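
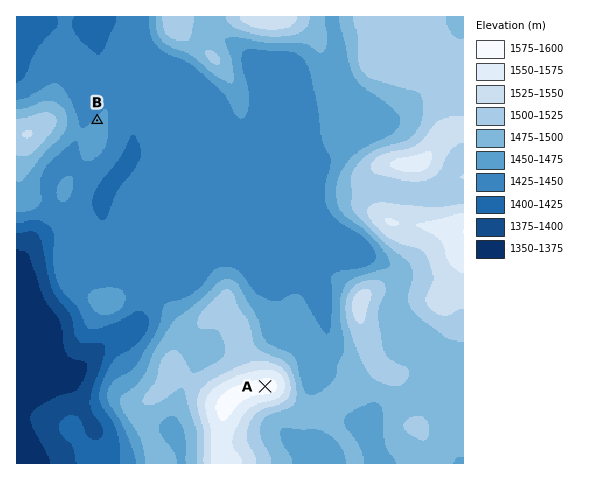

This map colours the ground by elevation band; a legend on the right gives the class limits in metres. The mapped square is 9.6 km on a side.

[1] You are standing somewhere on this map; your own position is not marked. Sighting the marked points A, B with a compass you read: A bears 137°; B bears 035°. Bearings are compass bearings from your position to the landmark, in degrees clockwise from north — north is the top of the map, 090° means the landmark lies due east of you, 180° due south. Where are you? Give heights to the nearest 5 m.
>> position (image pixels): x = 63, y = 169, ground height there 1445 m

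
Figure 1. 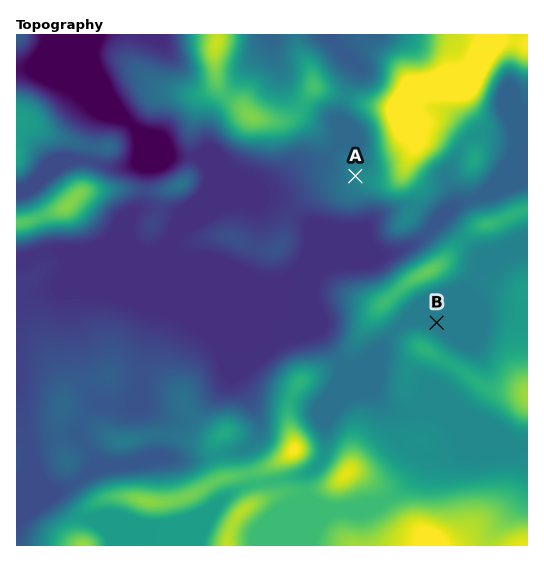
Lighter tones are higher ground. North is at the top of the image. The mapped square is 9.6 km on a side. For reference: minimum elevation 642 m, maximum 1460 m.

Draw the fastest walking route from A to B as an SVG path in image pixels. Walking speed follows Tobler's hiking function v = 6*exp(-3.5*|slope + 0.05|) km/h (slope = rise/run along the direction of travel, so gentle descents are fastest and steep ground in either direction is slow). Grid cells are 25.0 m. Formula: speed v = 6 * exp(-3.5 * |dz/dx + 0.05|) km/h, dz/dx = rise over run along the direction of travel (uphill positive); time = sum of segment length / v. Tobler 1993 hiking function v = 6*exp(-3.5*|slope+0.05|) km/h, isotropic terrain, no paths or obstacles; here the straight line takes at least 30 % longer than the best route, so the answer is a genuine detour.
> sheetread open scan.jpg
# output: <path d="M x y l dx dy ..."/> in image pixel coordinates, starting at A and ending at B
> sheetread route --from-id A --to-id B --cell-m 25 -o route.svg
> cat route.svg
<path d="M355 176l6 11 4 4 26 13 3 3 1 2 0 4-4 8 0 7 3 4 5 3 23 0 5 2 27 0 5 3 3 3 1 2 0 28-4 8-4 4-18 38"/>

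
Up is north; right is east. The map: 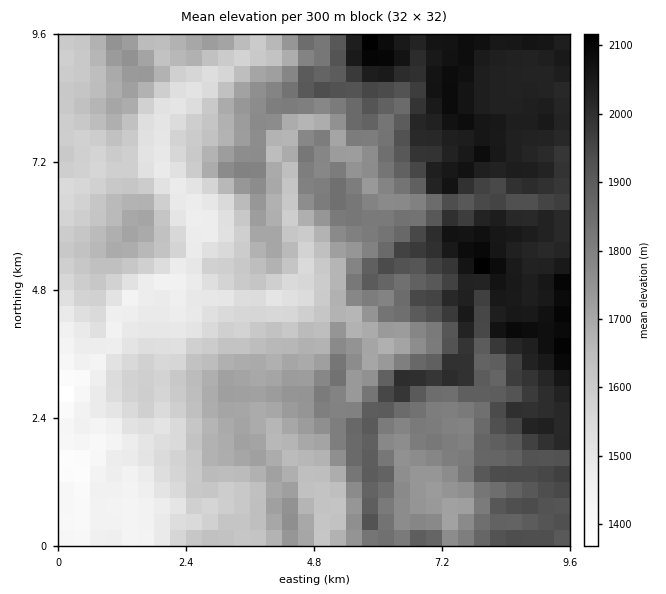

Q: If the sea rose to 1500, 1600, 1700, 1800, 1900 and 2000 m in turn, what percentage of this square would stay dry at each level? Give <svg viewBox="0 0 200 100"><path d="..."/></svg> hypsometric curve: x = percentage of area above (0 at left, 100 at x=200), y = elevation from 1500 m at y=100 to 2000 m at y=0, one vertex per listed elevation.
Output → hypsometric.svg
<svg viewBox="0 0 200 100"><path d="M180 100l-30-20-39-20-31-20-25-20-20-20"/></svg>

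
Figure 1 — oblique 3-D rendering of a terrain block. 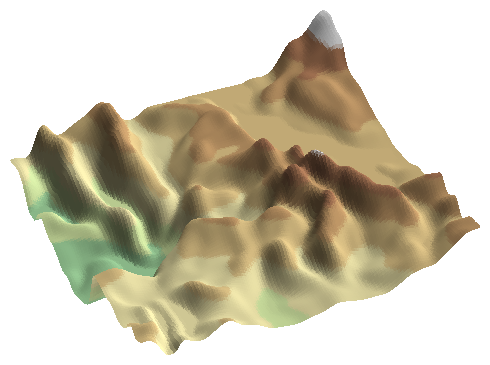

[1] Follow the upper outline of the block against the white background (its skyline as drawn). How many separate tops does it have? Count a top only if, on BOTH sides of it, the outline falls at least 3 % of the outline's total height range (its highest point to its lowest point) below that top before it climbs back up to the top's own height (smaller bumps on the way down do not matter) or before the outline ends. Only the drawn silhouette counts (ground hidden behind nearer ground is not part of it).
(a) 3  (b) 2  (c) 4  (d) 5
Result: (a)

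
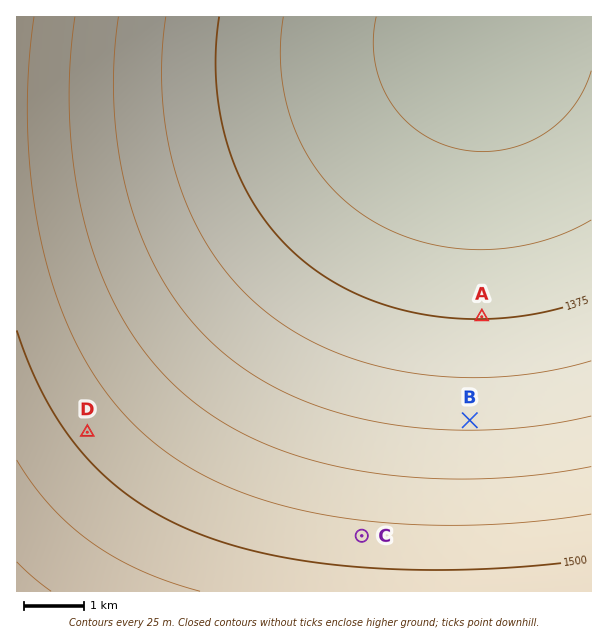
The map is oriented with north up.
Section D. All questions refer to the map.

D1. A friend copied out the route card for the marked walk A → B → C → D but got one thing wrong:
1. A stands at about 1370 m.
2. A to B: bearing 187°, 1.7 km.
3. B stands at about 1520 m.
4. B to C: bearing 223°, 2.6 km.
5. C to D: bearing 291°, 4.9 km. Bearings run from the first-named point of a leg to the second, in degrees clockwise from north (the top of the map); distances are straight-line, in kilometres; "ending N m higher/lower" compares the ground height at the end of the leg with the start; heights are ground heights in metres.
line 3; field height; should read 1420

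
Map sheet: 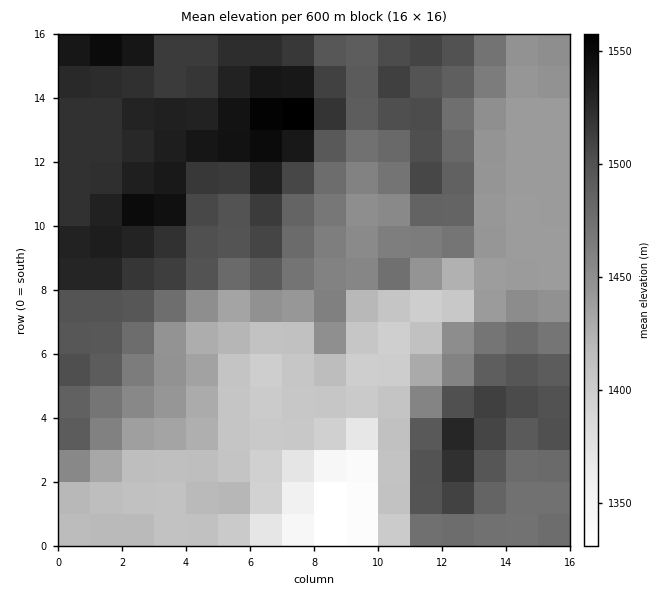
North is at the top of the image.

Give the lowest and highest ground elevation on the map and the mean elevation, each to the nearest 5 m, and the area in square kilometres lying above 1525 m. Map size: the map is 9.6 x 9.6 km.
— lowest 1330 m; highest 1565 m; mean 1465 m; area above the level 11.3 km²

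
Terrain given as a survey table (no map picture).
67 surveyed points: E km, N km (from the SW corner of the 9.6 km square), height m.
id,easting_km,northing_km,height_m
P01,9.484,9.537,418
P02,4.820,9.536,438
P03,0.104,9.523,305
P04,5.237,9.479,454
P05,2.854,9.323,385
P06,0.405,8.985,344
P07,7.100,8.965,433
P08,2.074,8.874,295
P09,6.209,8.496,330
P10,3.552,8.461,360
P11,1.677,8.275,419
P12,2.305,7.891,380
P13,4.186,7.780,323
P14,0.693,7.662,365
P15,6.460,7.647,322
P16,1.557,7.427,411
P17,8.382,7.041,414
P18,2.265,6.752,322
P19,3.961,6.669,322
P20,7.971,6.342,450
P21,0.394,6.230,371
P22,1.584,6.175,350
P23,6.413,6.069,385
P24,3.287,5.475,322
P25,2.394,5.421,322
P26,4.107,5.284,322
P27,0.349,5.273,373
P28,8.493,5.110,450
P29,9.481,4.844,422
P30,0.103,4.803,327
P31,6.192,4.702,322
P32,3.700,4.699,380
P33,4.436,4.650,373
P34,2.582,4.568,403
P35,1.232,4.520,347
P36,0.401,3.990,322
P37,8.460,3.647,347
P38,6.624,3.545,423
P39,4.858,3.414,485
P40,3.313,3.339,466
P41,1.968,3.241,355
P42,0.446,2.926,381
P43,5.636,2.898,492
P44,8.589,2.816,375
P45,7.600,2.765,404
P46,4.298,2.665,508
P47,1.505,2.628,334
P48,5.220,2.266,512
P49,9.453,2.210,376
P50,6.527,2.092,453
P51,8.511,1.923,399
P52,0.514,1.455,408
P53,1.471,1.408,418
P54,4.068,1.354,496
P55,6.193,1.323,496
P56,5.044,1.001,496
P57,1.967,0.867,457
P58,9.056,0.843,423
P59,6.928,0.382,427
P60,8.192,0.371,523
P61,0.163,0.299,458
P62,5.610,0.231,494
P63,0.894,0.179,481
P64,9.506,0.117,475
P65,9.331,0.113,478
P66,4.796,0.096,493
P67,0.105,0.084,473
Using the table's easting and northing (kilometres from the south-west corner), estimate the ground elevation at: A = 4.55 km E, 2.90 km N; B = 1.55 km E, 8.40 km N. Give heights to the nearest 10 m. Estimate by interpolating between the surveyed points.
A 490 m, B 420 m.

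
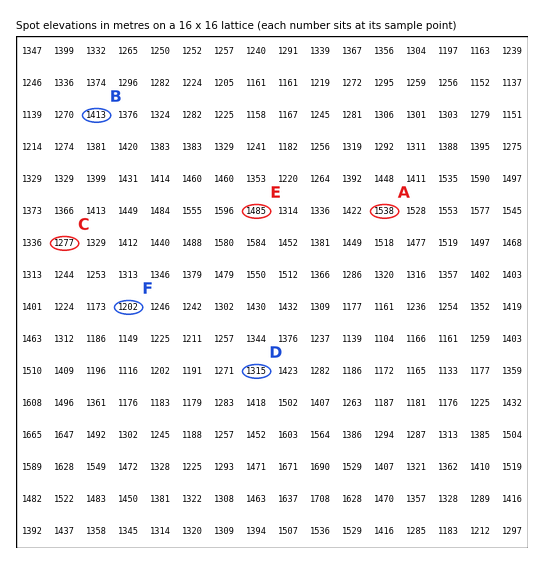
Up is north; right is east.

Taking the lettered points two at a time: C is lower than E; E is higher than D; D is lower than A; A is higher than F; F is lower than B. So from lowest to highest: F C D B E A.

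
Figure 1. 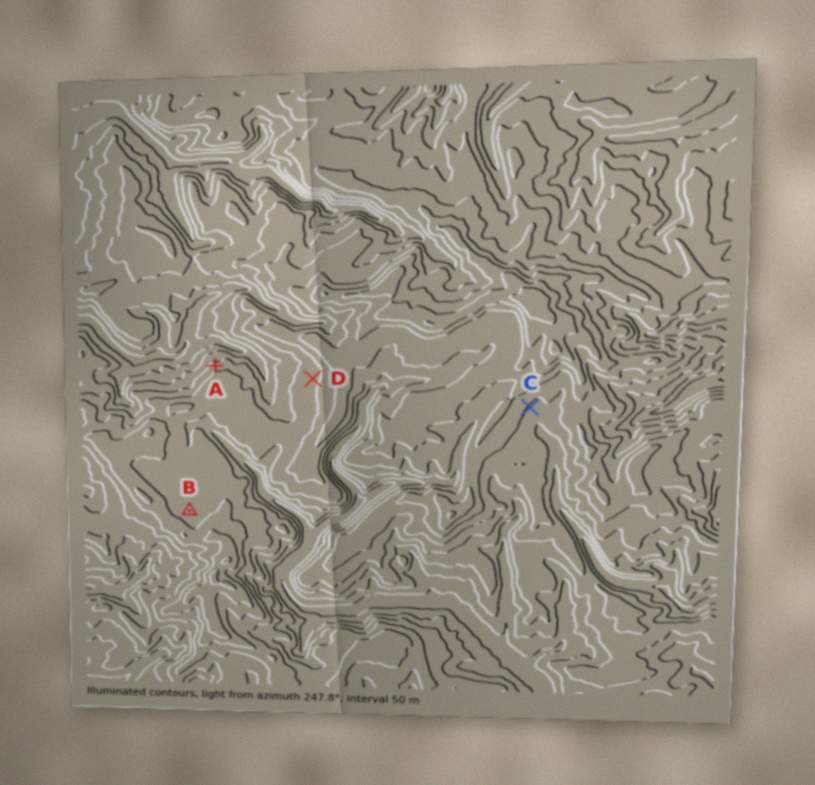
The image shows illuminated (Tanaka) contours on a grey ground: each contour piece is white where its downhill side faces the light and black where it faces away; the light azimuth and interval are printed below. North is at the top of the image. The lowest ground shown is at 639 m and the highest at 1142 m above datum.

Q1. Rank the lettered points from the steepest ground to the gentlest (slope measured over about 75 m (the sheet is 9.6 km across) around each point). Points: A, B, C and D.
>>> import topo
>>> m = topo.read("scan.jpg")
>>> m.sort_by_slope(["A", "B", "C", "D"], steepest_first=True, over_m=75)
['A', 'C', 'D', 'B']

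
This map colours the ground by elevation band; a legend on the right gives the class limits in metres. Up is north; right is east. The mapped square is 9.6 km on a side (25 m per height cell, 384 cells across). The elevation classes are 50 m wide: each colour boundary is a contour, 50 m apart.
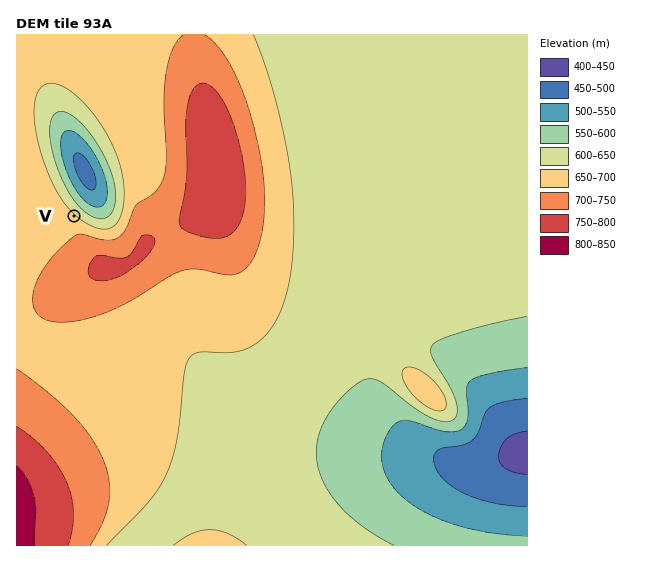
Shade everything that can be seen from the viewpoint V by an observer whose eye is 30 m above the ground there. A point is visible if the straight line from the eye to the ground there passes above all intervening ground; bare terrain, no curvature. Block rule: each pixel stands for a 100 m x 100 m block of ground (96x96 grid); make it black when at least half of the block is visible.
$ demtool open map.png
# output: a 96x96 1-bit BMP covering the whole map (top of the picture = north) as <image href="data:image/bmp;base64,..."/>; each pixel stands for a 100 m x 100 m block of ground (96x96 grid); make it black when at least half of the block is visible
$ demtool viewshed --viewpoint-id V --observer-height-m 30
<image width="96" height="96" href="data:image/bmp;base64,Qk2+BAAAAAAAAD4AAAAoAAAAYAAAAGAAAAABAAEAAAAAAIAEAAATCwAAEwsAAAIAAAAAAAAA////AAAAAAAAAAAAAAAAAAAAAAAAAAAAAAAAAAAAAAAAAAAAAAAAAAAAAAAAAAAAAAAAAAAAAAAAAAAAAAAAAAAAAAAAAAAAAAAAAAAAAAAAAAAAAAAAAAAAAAAAAAAAAAAAAAAAAAAAAAAAAAAAAAAAAAAAAAAAAAAAAAAAAAAAAAAAAAAAAAAAAAAAAAAAAAAAAAAAAAAAAAAAAAAAAAAAAAAAAAAAAAAAAAAAAAAAAAAAAAAAAAAAAAAAAAAAAAAAAAAAAAAAAAAAAAAAAAAAAAAAAAAAAAAAAAAAAAAAAAAAAAAAAAAAAAAAAAAAAAAAAAAAAAAAAAAAAAAAAAAAAAAAAAAAAAAAAAAAAAAAAAAAAAAAAAAAAAAAAAAAAAAAAAAAAAAAAAAAAAAAAAAAAAAAAAAAAAAAAAAAAAAAAAAAAAAAAAAAAAAAAAAAAAAAAAAAAAAAAAAAAAAAAAAAAAAAAAAAAAAAAAAAAAAAAAAAAAAAAAAAAAAAAAAAAAAAAAAAAAAAAAAAAAAAAAAAAAAAAAAAAAAAAAAAAAAAAAAAAAAAAAAAAAAAAAAAAAAAAAAAAAAAAAAAAAAAAAAAAAAAAAAAAAAAAAAAAAAAAAAAAAAAAAAAAAAAAAAAAAAAAAAAAAAAAAAAAAAAAAAAAAAAAAAAAAAAAAAAAAAAAAAAAAAAAAAAAAAAAAAAAAAAAAAAAAAAAAAAAAAAAAAAAAAAAAAAAAAAAAAAAAAAAAAAAAAAAAAAAAAAAAAAAAAAAAAAAAAAAAAAAAAAAAAAAAAAAAAAAAAAAAAAAAAAAAAAAAAAAAAAAACAAAAAAAAAAAAAAADAAAAAAAAAAAAAAADwAAAAAAAAAAAAAAD///wAAAAAAAAAAAD///4AAAAAAAAAAAD///4AAAAAAAAAAAD///8AAAAAAAAAAAD///8AAAAAAAAAAAD///8AAAAAAAAAAAD///8AAAAAAAAAAAD///8D8AAAAAAAAAD/////8AAAAAAAAAD/////8AAAAAAAAAD/////8AAAAAAAAAD/////+AAAAAAAAAD/////+AAAAAAAAAD/////+AAAAAAAAAD/////+AAAAAAAAAD/////+AAAAAAAAAD/////+AAAAAAAAAD/////8AAAAAAAAAD/////8AAAAAAAAAD/////8AAAAAAAAAD/////8AAAAAAAAAD/////8AAAAAAAAAD/////8AAAAAAAAAD/////4AAAAAAAAAD/////4AAAAAAAAAD/////4AAAAAAAAAD/////4AAAAAAAAAD/////wAAAAAAAAAD/////wAAAAAAAAAD/////wAAAAAAAAAD/////gAAAAAAAAAD/////gAAAAAAAAAD/////gAAAAAAAAAD/////AAAAAAAAAAD/////AAAAAAAAAAD/////AAAAAAAAAAD////+AAAAAAAAAAD////+AAAAAAAAAAD////8AAAAAAAAAAD////8AAAAAAAAAAD////4AAAAAAAAAAD////4AAAAAAAAAAA="/>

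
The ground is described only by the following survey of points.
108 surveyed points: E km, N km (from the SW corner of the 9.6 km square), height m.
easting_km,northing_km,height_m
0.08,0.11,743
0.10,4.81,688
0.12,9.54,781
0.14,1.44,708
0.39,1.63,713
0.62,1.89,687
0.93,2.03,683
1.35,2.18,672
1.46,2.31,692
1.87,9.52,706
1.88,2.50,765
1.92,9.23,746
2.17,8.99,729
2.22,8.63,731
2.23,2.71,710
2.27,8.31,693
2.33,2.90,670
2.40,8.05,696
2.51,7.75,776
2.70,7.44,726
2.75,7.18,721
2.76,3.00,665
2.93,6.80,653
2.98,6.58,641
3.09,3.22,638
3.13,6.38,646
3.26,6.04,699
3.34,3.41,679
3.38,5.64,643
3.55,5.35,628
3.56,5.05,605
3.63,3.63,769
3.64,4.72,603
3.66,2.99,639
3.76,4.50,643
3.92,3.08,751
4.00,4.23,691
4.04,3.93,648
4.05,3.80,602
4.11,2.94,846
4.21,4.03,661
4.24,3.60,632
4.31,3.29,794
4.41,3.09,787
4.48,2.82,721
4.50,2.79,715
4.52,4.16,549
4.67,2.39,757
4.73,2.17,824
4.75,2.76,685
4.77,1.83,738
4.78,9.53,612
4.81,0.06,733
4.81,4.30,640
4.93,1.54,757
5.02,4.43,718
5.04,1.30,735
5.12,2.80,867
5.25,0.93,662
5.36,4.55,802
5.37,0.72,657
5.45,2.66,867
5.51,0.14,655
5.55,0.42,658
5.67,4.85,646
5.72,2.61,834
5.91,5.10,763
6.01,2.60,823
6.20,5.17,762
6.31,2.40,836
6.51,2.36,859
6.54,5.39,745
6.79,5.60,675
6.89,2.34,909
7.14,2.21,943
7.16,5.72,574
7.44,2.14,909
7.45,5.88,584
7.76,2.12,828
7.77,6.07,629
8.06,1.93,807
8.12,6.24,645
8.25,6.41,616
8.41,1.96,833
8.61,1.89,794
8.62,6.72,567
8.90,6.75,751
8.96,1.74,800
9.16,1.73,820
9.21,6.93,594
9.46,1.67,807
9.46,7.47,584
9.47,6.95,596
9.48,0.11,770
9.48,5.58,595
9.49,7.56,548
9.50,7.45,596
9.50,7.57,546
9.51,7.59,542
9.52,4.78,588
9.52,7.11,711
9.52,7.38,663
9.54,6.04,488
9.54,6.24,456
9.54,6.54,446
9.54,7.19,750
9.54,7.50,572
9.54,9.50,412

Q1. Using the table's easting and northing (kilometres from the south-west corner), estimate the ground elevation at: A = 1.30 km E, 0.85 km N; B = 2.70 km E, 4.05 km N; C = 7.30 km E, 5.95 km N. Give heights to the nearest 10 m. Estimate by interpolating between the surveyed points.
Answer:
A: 710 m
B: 680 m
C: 600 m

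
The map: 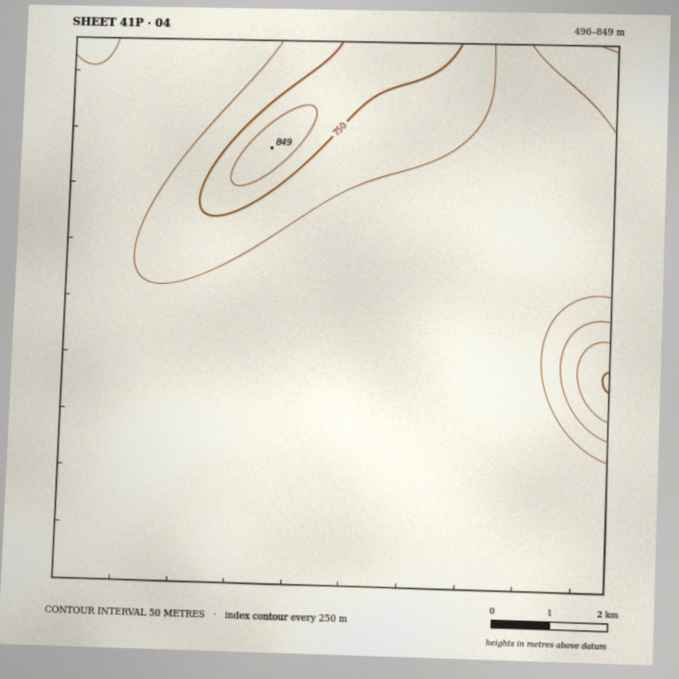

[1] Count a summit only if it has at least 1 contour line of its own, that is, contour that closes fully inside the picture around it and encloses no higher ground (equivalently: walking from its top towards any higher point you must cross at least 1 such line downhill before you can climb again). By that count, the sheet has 1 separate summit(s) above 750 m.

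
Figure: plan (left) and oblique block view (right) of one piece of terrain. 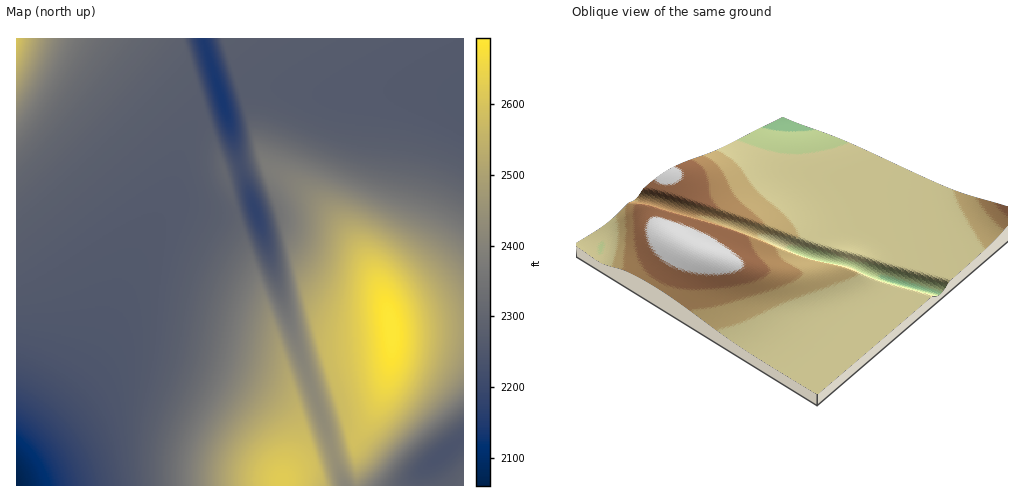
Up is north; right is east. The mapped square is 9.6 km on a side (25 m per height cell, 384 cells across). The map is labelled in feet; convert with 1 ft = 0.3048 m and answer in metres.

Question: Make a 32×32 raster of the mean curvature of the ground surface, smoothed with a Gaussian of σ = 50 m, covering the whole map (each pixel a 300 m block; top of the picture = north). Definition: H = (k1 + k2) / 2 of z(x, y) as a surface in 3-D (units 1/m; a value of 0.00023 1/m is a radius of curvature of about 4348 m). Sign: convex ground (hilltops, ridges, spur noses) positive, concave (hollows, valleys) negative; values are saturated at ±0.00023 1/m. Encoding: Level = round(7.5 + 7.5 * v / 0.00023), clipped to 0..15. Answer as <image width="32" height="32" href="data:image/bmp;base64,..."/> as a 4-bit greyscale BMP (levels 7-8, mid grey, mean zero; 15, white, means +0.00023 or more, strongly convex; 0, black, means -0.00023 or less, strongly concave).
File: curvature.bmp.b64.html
<image width="32" height="32" href="data:image/bmp;base64,Qk12AgAAAAAAAHYAAAAoAAAAIAAAACAAAAABAAQAAAAAAAACAAATCwAAEwsAABAAAAAAAAAAAAAAABEREQAiIiIAMzMzAERERABVVVUAZmZmAHd3dwCIiIgAmZmZAKqqqgC7u7sAzMzMAN3d3QDu7u4A////AHd3eId3d4iJmZmdUOZDV4h3d4iHd3eIiJmZjwL6dDRnd3iIh3d3eIiJiJwI+5dERXeIiId3d3eIiIjVDaqpdUR4iIiHd3d3eIiI8A+JqYhliIiIh3d3d3d4iNBNeamYh4iIiId3d3d3d4xwuHmqiImIiIiHd3d3d3ePAPd4qoiJiIiIh3d3d3d3jgPneKqYiIiIiHd3d3d3d7gLp3iqmHiIiIh3d3d3d3jxD4d4mph4iIiId3d3d3d48D+HeKqIiIiIh3d3d3d3e5Crh3mqh4iIiHd3d3d3d38g+HeJqYeIh3d3d3d3d3ePAfh3iqmHiHd3d3d3d3d3qgi3eJqod4h3d3d3d3d3d+MOd3iamHeId3d3d3d3d3fwD3eJqYd3iHd3d3d3d3d5sGt3iZh3d3d3d3d3d3d3fTDHeJmXd3d3d3d3d3d3d38A+ImYd3d3d3d3d3d3d3eMBtmZh3d3d3d3d3d3d3d31h6pmHdnd3d3d3d3d3d3d/EvmHd3d3d3d3d3d3d3d3jQbnd3d3d3d3dnd3d3d3d8YMl3d3d3d3d3Znd3d3d3fwD3d3d3d3d3d3Z3d3d3d44D53d3d3d3d3d2Z3d3d3e4C5d3d3d3d3d3d2d3d3d38Q+Hd3d3d3d3d4d3d3d3eOAvd3d3d3d3d3eHd3d3d3qQmnd3d3d3d3d3"/>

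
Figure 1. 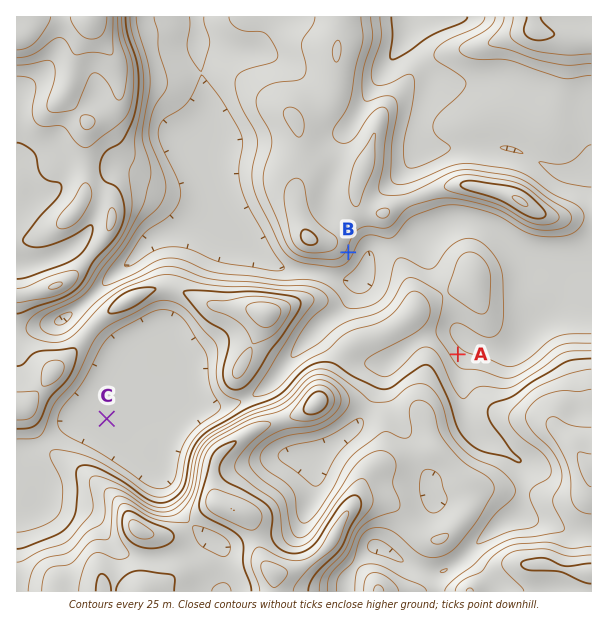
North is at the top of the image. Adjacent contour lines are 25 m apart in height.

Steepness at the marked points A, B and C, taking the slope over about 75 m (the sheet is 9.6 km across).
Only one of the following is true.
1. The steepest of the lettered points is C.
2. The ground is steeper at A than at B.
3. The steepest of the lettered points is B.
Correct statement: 3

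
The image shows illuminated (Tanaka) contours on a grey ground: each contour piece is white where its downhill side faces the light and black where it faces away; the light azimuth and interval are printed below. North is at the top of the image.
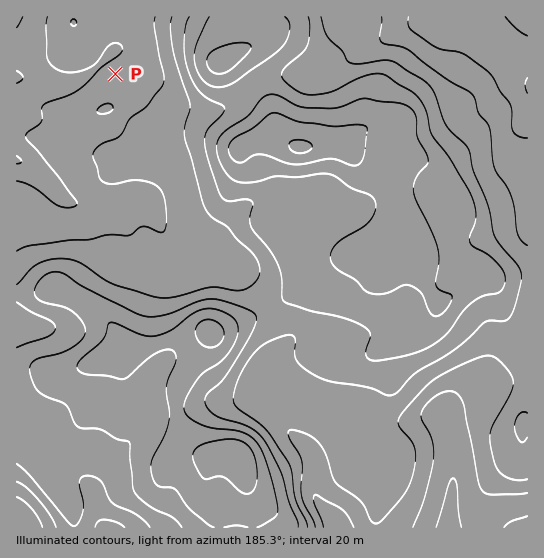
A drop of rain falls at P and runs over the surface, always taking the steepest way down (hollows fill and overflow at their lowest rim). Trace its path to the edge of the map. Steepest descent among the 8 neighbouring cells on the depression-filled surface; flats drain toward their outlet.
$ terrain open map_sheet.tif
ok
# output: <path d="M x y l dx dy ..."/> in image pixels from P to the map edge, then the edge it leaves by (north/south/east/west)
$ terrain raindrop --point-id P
<path d="M115 74l-10-11 0-1-3 0-11 11-13 8-3 0-5 2-25 0-7-2-5 0-2-2-14-1"/>
exit: west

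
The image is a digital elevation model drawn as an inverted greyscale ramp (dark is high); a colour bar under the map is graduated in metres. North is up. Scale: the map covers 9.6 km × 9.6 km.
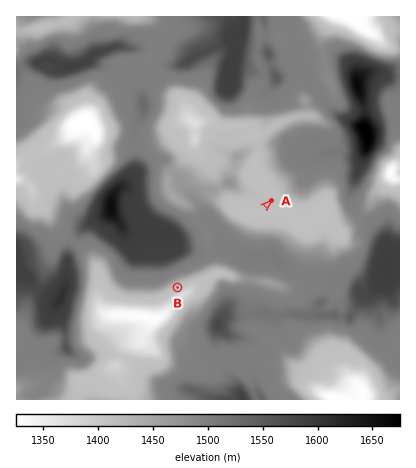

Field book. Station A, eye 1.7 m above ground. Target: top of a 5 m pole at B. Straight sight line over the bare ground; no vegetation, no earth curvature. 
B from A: not visible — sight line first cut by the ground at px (248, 223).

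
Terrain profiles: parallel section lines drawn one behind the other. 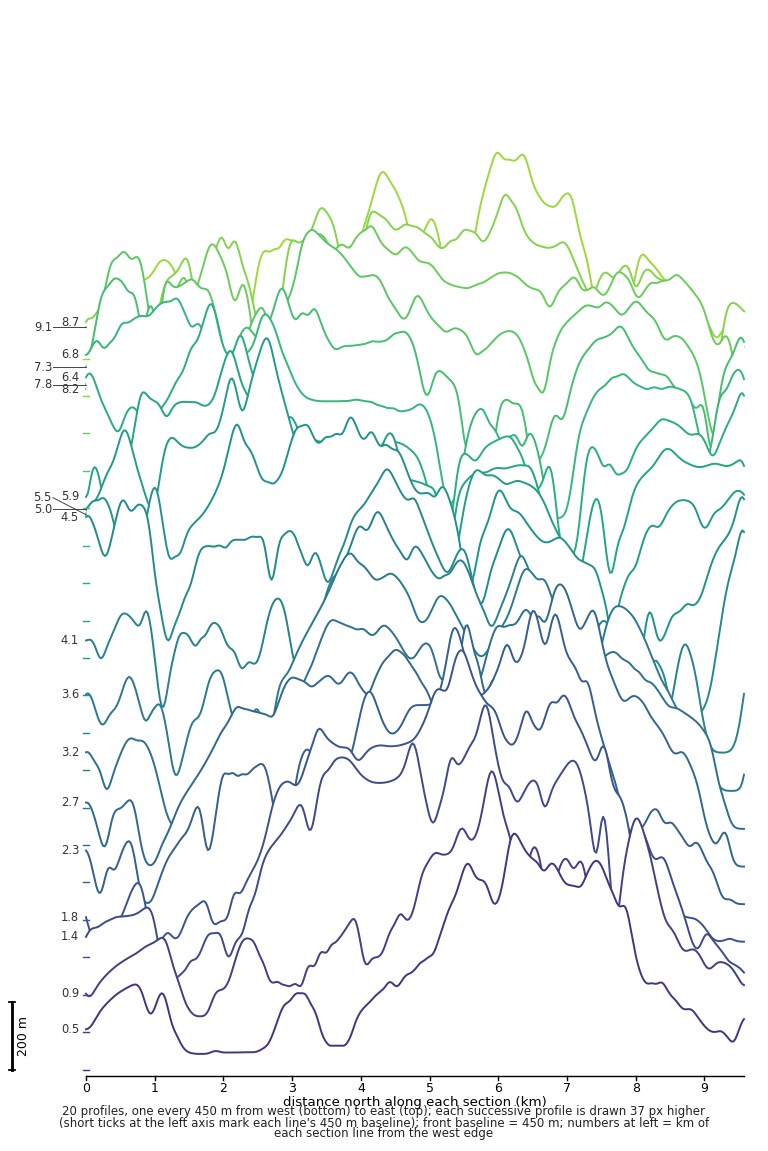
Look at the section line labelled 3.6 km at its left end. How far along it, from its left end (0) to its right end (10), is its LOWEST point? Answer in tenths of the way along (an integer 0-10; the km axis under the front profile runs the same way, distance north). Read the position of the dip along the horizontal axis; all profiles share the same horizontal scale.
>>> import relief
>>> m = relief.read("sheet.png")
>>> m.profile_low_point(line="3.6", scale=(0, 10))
10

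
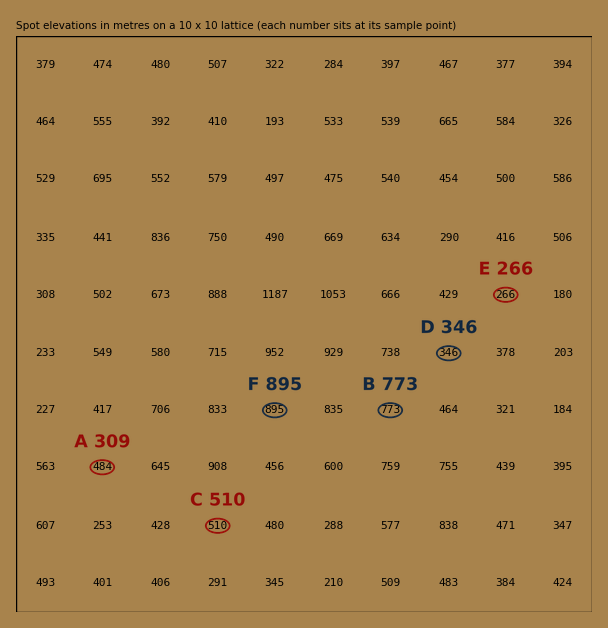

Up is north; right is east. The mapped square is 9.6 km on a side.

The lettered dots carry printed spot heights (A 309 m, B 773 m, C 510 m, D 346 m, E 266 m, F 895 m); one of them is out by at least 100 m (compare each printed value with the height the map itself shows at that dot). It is A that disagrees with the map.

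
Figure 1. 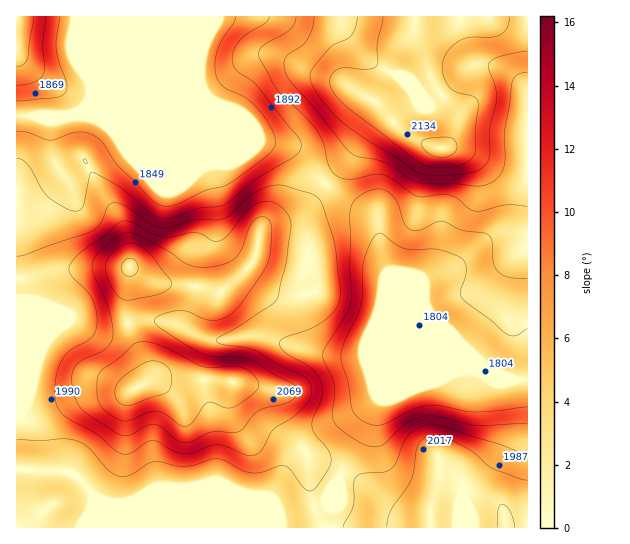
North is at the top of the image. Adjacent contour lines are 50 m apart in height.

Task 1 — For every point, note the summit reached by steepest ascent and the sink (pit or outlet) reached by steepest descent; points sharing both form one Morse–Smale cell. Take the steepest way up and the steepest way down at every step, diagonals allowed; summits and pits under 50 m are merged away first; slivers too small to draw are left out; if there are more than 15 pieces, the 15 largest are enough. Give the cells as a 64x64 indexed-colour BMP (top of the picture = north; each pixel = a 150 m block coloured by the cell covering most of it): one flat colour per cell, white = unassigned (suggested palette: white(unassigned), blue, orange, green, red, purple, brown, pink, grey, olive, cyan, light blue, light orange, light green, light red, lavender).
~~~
<image width="64" height="64" href="data:image/bmp;base64,Qk12CAAAAAAAAHYAAAAoAAAAQAAAAEAAAAABAAQAAAAAAAAIAAATCwAAEwsAABAAAAAAAAAA////ALR3HwAOf/8ALKAsACgn1gC9Z5QAS1aMAMJ34wB/f38AIr28AM++FwDox64AeLv/AIrfmACWmP8A1bDFABEREREVVVVVVVVVVVVVVVVVVVVVVVVVVVVVVVVVVVVVERERERVVVVVVVVVVVVVVVVVVVVVVVVVVVVVVVVVVVVURERERFVVVVVVVVVVVVVVREREVVVVVVVVVVVVVVVVVVRERERERUREVVVVVVVVVEREREREVVVVVVVVVVVVVVVVVERERERERERERERERERERERERERVVVVVVVVVVVVVVVVUREREREREREREREREREREREREREVVVVVVVVVVVVVVVVRERERERERERERERERERERERERERVVVVVVVVVVVVVVVVEREREREREREREREREREREREREREVVVVVVVVVVVVVVVURERERERERERERERERERERERERERFVVVVVVVVVVVVVVREREREREREREREREREREREREREREVVVVVVVVVVVVVVVERERERERERERERERERERERERERERFVVVVVVVVVVVVVUREREREREREREREREREREREREREREVVVVVVVVVVVVVVRERERERERERERERERERERERERERERFVVVVVVVVVVVVVEREREREREREREREREREREREREREREVVVVVVVVVVVVVURERERERERERERERERERERERERERERFVVVVVVVVVVVVREREREREREREREREREREREREREREREVVVVVVVVVVVVVYREREREREREREREREREREREREREREREVVVVVVVVVVVVhEREREREREREREREREREREREREREREREVVVVVVVVVVWYREREREREREREREREREREREREREREREREVVVVVVVURZhEREREREREREREREREREREREREREREREREREVURERFmEREREREREREREREREREREREREREREREREREREREREWZhERERERERERERERERERERERERERERERERERERERERZmERERERERERERERERERERERZmYRERERERERERERERFmZhERERERERERERERERERZmZmEREREREREREREREREWZmYRERERERERERZmZmZmZmZmYRERERERERERERERERZmZmERZmYREREWZmZmZmZmZmYRERERERERERERERERFmZmZmZmZmZmZmZmZmZmZmZmZhEREREREREREREREREWZmZmZmZmZmZmZmZmZmZmZmZhERERERERERERERERERZmZmZmZmZmZmZmZmZmZmZmZmERERERERERERERERERFmZmZmZmZmZmZmZmZmZmZmZmYRERERERERMREREREREWZmZmZmZmZmZmIiIiImZmZmZhERERERERMxERERERERImZmZmZmZmYiIiIiIiJmZmZmERERERERMzMREREREREiIiIiIiIiIiIiIiIiIiZmZmYRERERETMzMzMRERERESIiIiIiIiIiIiIiIiIiImZmZhERERERMzMzMzMRERERIiIiIiIiIiIiIiIiIiIiZmZmYRERERYzMzMzMzEREREiIiIiIiIiIiIiIiIiIiJmZmZmZmZmZjMzMzMzMxERESIiIiIiIiIiIiIiIiIiImZmZmZmZmZjMzMzMzMzMxERIiIiIiIiIiIiIiIiIiIiJmZmZmZmZmMzMzMzMzMzMzMiIiIiIiIiIiIiIiIiIiIiImZmZmZmYzMzMzMzMzMzMyIiIiIiIiIiIiIiIiIiIiIiImZmZmYzMzMzMzMzMzMzIiIiIiIiIiIiIiIiIiIiIiIiJmZmMzMzMzMzMzMzMzMiIiIiIiIiIiIiIiIiIiIiIiImZmMzMzMzMzMzMzMzMyIiIiIiIiIiIiIiIiIiIiIiIiJjMzMzMzMzMzMzMzMzIiIiIiIiIiIiIiIiIiIiIiIiIkMzMzMzMzMzMzMzMzMiIiKIIiIiIiIiIiIiIiIiIiIkRDMzMzMzMzMzMzMzMyIiKIiIIiIiIiIiIiIiIiIiIkREQzMzMzMzMzMzMzMzIiIoiIiIIiIiIiIiIiIiIiIiREREMzMzMzMzMzMzMzMiIiiIiIiCIiIiIiIiIiIiIkREREQzMzMzMzMzMzMzMyIiiIiIiIIiIiIiIiIiIkREREREREMzMzMzMzMzMzMzIiKIiIiIIiIiIiIiIiJERERERERERDMzMzMzMzMzMzMiIoiIiIIiIiIiIiIkREREREREREREMzMzMzMzMzMzMyJ3d4iEQiIiIiIiRERERERERERERERDMzMzMzMzMzMzd3d3d0REREREREREREREREREREREREMzMzMzMzMzMzN3d3d3dEREREREREREREREREREREREQzMzMzMzMzMzM3d3d3d0RERERERERERERERERERERERDMzMzMzMzMzMzd3d3d3REREREREREREREREREREREREQzMzMzMzMzMzN3d3d3dERERERERERERERERERERERERDMzMzMzMzMzM3d3d3d0REREREREREREREREREREREREQzMzMzMzMzMzd3d3d3RERERERERERERERERERERERERDMzMzMzMzMzN3d3d3dEREREREREREREREREREREREREQzMzMzMzMzM3d3d3d0RERERERERERERERERERERERERDMzMzMzMzMzd3d3d3REREREREREREREREREREREREREQzMzMzMzMzN3d3d3dEREREREREREREREREREREREREREMzMzMzMzM3d3d3d0REREREREREREREREREREREREREQzMzMzMzMz"/>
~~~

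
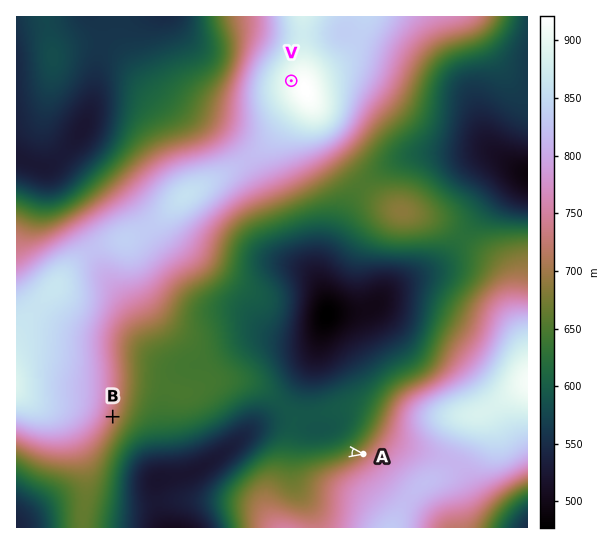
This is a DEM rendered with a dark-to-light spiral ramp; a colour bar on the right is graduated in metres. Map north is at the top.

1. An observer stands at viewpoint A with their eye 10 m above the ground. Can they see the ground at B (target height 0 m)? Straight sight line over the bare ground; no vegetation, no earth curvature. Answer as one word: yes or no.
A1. yes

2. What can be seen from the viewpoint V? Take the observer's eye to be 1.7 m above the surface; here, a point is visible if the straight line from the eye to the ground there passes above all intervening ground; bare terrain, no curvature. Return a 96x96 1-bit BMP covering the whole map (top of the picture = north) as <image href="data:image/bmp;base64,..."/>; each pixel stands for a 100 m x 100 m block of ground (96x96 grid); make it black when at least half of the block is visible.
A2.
<image width="96" height="96" href="data:image/bmp;base64,Qk2+BAAAAAAAAD4AAAAoAAAAYAAAAGAAAAABAAEAAAAAAIAEAAATCwAAEwsAAAIAAAAAAAAA////AAAAAAAAH+AAAAAAAAAAAAAAH+AAAAAAAAAAAAAAH+AAAAAAAAAAAAAAH+AAAAAAAAAAAAAAD+AAAAAAAAAAAAAAD+AAAAAAAAAAAAAAB+AAAAAAAAAAAAAAB+AAAAAAAAAAAAAAA+AAAAAAAAAAAAAAA+AAAAAAAAAAAAAAA/AAAAAAAAAAAAAAAfAAAAAAAAAAAAAAAfAAAAAAAAAAAAAAAfAAAAAAAAAAAAAAAfAAAAAAAAAAAAAAAfAAAAAAAAAAAAAAAPAAAAAAAAAAAAAAAPgAAAAAAAAAAAAAAfwAAAAAAAAAAAAAA/4AAAAAAAAAAAAAD/8AAAAAAAAAAAAD//8AAAAAAAAAAAAP//8AAAAAAAAAAAAf//8AAAAAAAAAAAB///+AAAAAAAAAAAD///+AAAAAAAAAAAD///+AAAAAAAAAAAD///+AAAAAAAAAAAD///+AAAAAAAAAAAD///+AAAAAAAAAAAD///+AAAAAAAAAAAD///+AAAAAAAAAAAD///+AAAAAAAAAAAD///gAAAAAAAAAAAD///AAAAAAAAAAAAD//+AAAAAAAAAAAAD//8AAAAAAAAAAAAD//4AAAAAAAAAAAAD//4AQAAAAAAAAAAD//wAQAAAAAAAAAAD//wAAAAAAAAAAAAD//wAAAAAAAAAAAADB/gAAAAAAAAAAAADB/gAAAAAAAAAAAADD/gAAAAAAAAAAAADj/AAAAAAAAAAAAADn/AAAAAAAAAAAAAD//AAAAAAAAAAAAAD//AAAAAAAAAAAAAD//AAAAAAAAAAAAAD//AAAQAAAAAAAAAD//AABwAAAAAAAAAD//gQD4AAAAAAAAAD//x4B4AAAAAAAAAD///4AAAAAAAAAAAD///4AAAAAAAAAAAD///4AAAAAAAAAAAD///8AAAAAAAAAAAD///8AAAAAAAAAAAD///8AAAAAAAAAAAD///8AAAAAAAAAAAD///+D+AAAAAAAAAD////P/gAAAAAAAAD//////wAAAAAAAAD//////4AAAAAAAAD//////4AAAAAAAAD//////8AAAAAAAAD/+B///8AAAAAAAAD/+A///8AAAAAAAAD/+Af//4AAAAAAAAD/8Af//gAAAAAAAAD/4Af+AAAAAAAAAAD/4AfgAAAAAAAAAAD/4AAAAAAAAAAAAAD/4AAAAAAAAAAAAAD/8AAAAAAAAAAAAAD/8AAAAAAAAAAAAAD/8AAAAAAAAAAAAAD/+AAAAAAAAAAAAAD/+AAAAAAAAAAAAAD//AAAAAAAAAAAAAD//AAAAAAAAAAAAAD//gAAAAAQAAAAAAD//gAAAAA4AAAAAAD//wAAAAA4AAAAAAD//wAAAAAAAAAAAADf/4AAAAAAAAAAAADf/8AAAAAAAAAAAADf/8AAAAAAAAAAAAD//8AAAAAAAAAAAAD//8AAAAAAAAAAAAD//+AAAAAAAAAAAAD//+AAAAAAAAAAAAD//+AAAAAAAAAAAAD//+AAAAAcAAAAAAD///AAAAA+AAAAAAA="/>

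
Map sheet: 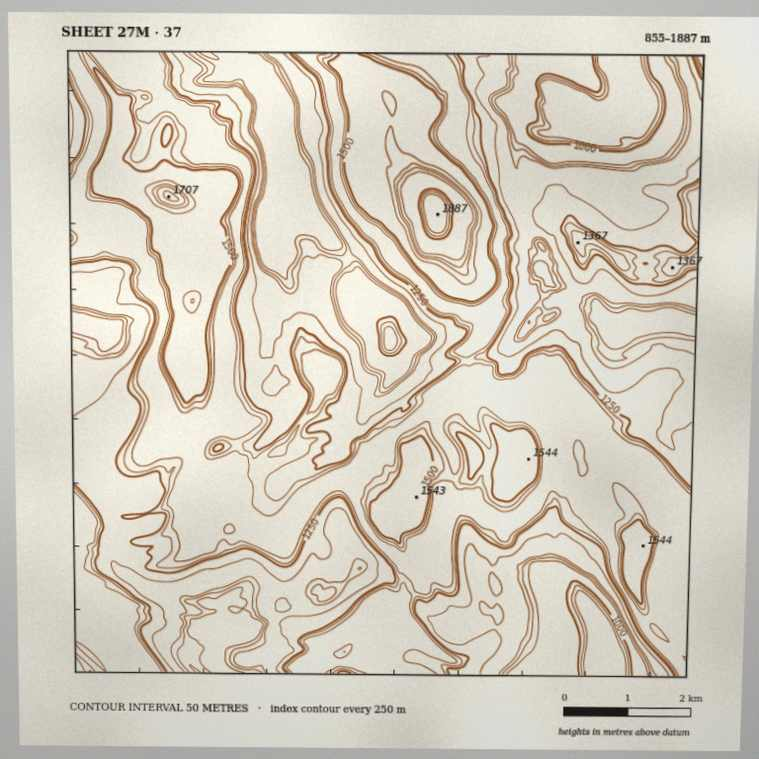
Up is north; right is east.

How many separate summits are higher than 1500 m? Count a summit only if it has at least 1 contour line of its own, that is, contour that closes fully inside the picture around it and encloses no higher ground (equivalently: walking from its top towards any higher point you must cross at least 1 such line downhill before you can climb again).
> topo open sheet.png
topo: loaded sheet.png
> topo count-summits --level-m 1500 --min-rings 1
8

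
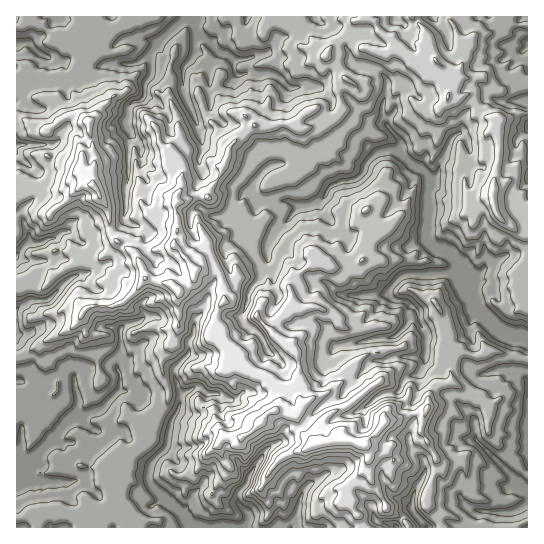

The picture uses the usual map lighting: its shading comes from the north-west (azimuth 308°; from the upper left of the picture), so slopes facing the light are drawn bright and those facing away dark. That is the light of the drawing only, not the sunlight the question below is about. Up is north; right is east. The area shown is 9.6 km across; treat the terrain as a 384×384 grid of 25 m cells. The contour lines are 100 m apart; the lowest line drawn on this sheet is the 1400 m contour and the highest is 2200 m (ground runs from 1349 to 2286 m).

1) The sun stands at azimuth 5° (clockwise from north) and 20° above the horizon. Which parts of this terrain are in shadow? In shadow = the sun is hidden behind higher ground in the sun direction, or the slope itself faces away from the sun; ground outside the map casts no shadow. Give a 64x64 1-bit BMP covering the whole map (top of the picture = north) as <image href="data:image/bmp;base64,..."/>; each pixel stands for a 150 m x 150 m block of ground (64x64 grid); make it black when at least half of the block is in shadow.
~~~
<image width="64" height="64" href="data:image/bmp;base64,Qk0+AgAAAAAAAD4AAAAoAAAAQAAAAEAAAAABAAEAAAAAAAACAAATCwAAEwsAAAIAAAAAAAAA////AAAAAAAGAEP//+e7AAgAD///zzQAAAAf///M4P4AAL///x3AwAAgf///u8IAAAB//f/yZAAfgDP///bwAgAAgf7//fgEAAHP/3/2MBgAAMD/n/wwOCAATz/BxiAwAAABh+AHoeAAGCAD4APQQAAAMCDhAFnAAEATAIzwGMABYBz4BjgBwAM4D/wDHgMAA55//gAPBACH33/+AAAAAP//n5AAAEB///+4AEAYAP9///+B4A/AHD///4HAwAAAT//9A4H+EAfz//4HAf8QD/n//gYyADAfnH/+cD4AcB/Af/9wAADwEPgD/wgAf+Ag/AH3iEH/wAAOIOOMA/8AEAeCAQAPf/j4Ac4YAAAP/fj4HngAAAAD/ph8cAAAAAf//fgAAAAHj/9/8AAAAAOH/n/hgAAAIEc8f/MFgEAAAbgH8D/AAAAAMEPgD8A8AAAgBcAAA/4AAAACgABgAwAAAAEAAHAD4BgAAAAAsAHgOABwAAAOADB8IEAAAA/wHPwA+AHAH/gP3gD8AYAP/B/eAASBgAfnAd+ABr+BOAGDv+MAHgJwBBo/QQAeIgAAMQeAgA9CAAB1AJ8AAgAAAGZwEwAAAAB+RvDgAAAAD/4P4AAAAAAPyz/AAA4fABwCPQAAPAEAfyAwAADgAECjAAAADOAH4cDgAAAXQAHwAMAwQAEAABAAAADAAA=="/>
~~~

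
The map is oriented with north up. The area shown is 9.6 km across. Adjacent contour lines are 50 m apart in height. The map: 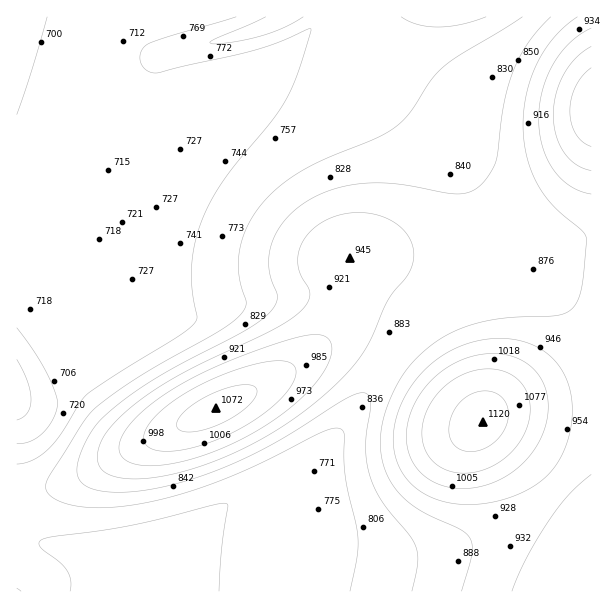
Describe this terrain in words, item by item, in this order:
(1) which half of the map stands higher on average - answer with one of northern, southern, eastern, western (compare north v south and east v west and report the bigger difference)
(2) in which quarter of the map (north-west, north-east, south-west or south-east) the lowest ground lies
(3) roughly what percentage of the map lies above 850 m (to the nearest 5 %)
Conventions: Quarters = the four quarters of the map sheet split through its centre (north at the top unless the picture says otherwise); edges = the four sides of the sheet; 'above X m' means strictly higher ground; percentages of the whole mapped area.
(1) Taken as a whole, the eastern half is higher than the western.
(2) The lowest ground is in the south-west quarter.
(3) Ground above 850 m makes up about 45 % of the sheet.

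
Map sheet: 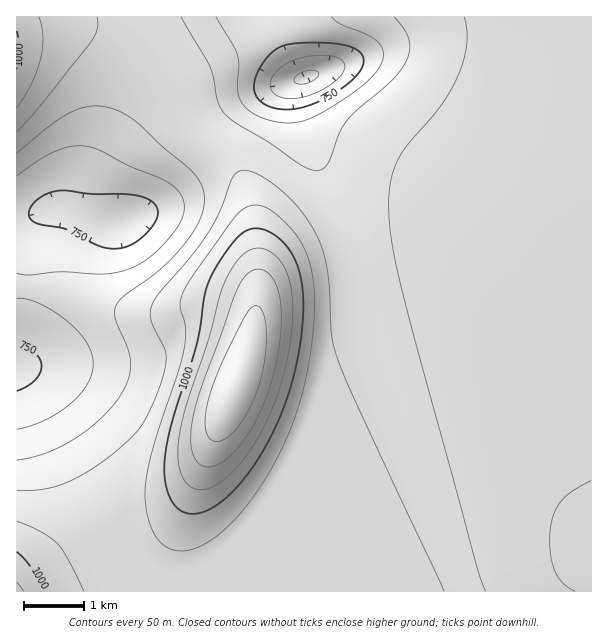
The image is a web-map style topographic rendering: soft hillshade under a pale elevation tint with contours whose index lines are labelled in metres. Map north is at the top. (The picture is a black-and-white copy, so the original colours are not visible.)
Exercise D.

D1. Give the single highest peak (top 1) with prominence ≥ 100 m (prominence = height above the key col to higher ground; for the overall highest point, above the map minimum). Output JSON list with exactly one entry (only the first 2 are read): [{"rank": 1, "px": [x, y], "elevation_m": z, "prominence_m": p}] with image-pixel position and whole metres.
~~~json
[{"rank": 1, "px": [234, 387], "elevation_m": 1197, "prominence_m": 554}]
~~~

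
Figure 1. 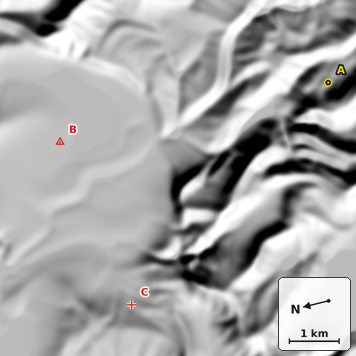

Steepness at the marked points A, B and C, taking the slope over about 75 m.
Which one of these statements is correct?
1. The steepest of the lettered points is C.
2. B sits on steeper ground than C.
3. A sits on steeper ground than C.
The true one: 3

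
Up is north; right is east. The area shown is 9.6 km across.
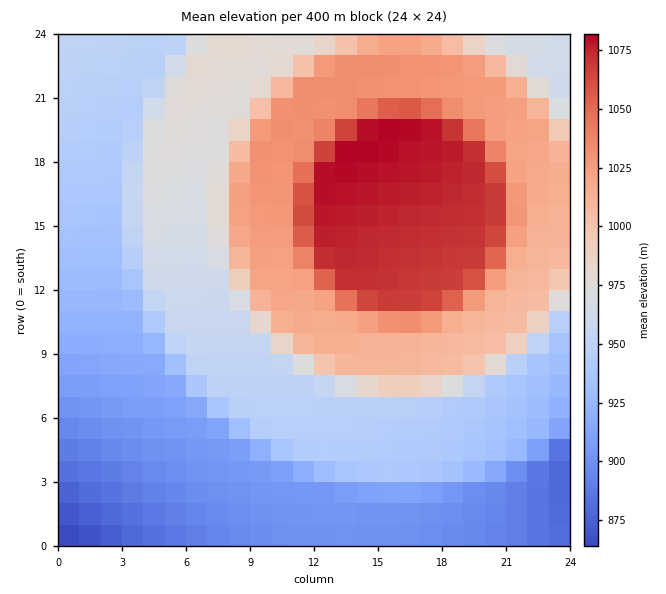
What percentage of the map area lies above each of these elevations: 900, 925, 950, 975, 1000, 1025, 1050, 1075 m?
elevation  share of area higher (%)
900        88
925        76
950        56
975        43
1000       36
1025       23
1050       13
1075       6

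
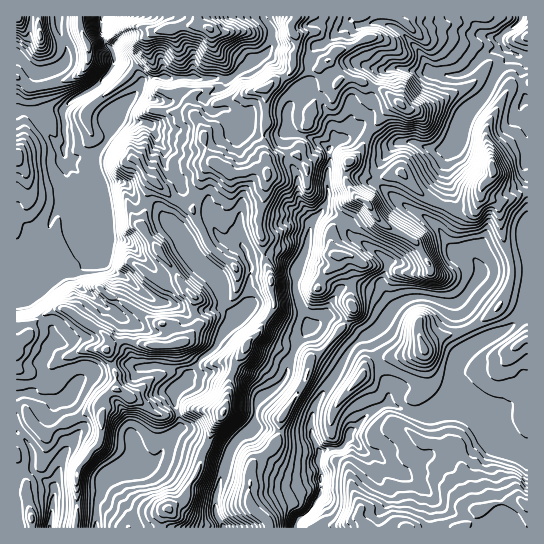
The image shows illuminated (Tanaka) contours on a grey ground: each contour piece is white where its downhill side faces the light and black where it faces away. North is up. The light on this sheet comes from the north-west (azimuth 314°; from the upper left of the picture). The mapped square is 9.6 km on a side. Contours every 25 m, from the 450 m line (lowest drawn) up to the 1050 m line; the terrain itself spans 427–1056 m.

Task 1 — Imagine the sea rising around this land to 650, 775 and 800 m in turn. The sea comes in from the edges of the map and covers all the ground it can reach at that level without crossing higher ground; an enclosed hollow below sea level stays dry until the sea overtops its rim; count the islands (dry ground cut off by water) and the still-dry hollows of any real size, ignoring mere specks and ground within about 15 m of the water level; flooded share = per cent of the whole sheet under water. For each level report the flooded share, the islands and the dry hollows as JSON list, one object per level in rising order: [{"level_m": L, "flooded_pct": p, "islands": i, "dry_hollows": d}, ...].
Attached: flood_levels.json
[{"level_m": 650, "flooded_pct": 32, "islands": 2, "dry_hollows": 0}, {"level_m": 775, "flooded_pct": 61, "islands": 2, "dry_hollows": 0}, {"level_m": 800, "flooded_pct": 68, "islands": 2, "dry_hollows": 0}]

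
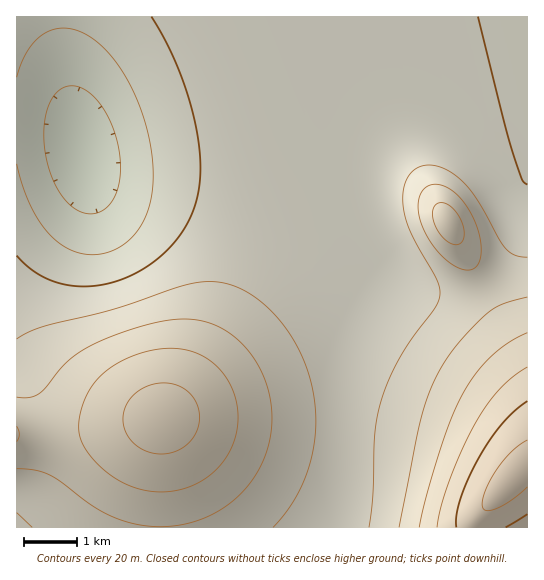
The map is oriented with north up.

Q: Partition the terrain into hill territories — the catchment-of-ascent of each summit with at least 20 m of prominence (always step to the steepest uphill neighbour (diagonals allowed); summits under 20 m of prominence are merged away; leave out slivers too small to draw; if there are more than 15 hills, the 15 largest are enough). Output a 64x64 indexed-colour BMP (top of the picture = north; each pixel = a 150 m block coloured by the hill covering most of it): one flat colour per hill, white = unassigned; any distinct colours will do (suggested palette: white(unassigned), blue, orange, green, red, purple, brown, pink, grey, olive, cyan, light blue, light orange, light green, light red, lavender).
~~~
<image width="64" height="64" href="data:image/bmp;base64,Qk12CAAAAAAAAHYAAAAoAAAAQAAAAEAAAAABAAQAAAAAAAAIAAATCwAAEwsAABAAAAAAAAAA////ALR3HwAOf/8ALKAsACgn1gC9Z5QAS1aMAMJ34wB/f38AIr28AM++FwDox64AeLv/AIrfmACWmP8A1bDFABERERERERERERERERERERERERERIiIiIiIiIiIiIiIiEREREREREREREREREREREREREREiIiIiIiIiIiIiIiIRERERERERERERERERERERERERESIiIiIiIiIiIiIiIhERERERERERERERERERERERERERIiIiIiIiIiIiIiIiEREREREREREREREREREREREREREiIiIiIiIiIiIiIiIRERERERERERERERERERERERERERIiIiIiIiIiIiIiIhEREREREREREREREREREREREREREiIiIiIiIiIiIiIiERERERERERERERERERERERERERESIiIiIiIiIiIiIiIRERERERERERERERERERERERERERIiIiIiIiIiIiIiIhEREREREREREREREREREREREREREiIiIiIiIiIiIiIiERERERERERERERERERERERERERESIiIiIiIiIiIiIiIRERERERERERERERERERERERERERIiIiIiIiIiIiIiIhEREREREREREREREREREREREREREiIiIiIiIiIiIiIiERERERERERERERERERERERERERESIiIiIiIiIiIiIiIRERERERERERERERERERERERERERIiIiIiIiIiIiIiIhEREREREREREREREREREREREREREiIiIiIiIiIiIiIiERERERERERERERERERERERERERESIiIiIiIiIiIiIiIRERERERERERERERERERERERERERIiIiIiIiIiIiIiIhEREREREREREREREREREREREREREiIiIiIiIiIiIiIiERERERERERERERERERERERERERERIiIiIiIiIiIiIiIREREREREREREREREREREREREREREiIiIiIiIiIiIiIhERERERERERERERERERERERERERESIiIiIiIiIiIiIiERERERERERERERERERERERERERERIiIiIiIiIiIiIiIREREREREREREREREREREREREREREiIiIiIiIiIiIiIhERERERERERERERERERERERERERESIiIiIiIiIiIiIiERERERERERERERERERERERERERERIiIiIiIiIiIiIiIRERERERERERERERERERERERERERESIiIiIiIiIiIiIhERERERERERERERERERERERERERERIiIiIiIiIiIiIiEREREREREREREREREREREREREREREiIiIiIiIiIiIiIRERERERERERERERERERERERERERERIiIiIzMzMiIiIhEREREREREREREREREREREREREREREiIiMzMzMzMiIiERERERERERERERERERERERERERERERIjMzMzMzMzIiIREREREREREREREREREREREREREREREjMzMzMzMzMyIhERERERERERERERERERERERERERERETMzMzMzMzMzMiERERERERERERERERERERERERERERERMzMzMzMzMzMyIRERERERERERERERERERERERERERERMzMzMzMzMzMzMhEREREREREREREREREREREREREREREzMzMzMzMzMzMyERERERERERERERERERERERERERERETMzMzMzMzMzMzIRERERERERERERERERERERERERERETMzMzMzMzMzMzMhERERERERERERERERERERERERERERMzMzMzMzMzMzMyEREREREREREREREREREREREREREREzMzMzMzMzMzMzMREREREREREREREREREREREREREREzMzMzMzMzMzMzMxERERERERERERERERERERERERERETMzMzMzMzMzMzMzERERERERERERERERERERERERERERMzMzMzMzMzMzMzMREREREREREREREREREREREREREREzMzMzMzMzMzMzMxERERERERERERERERERERERERERETMzMzMzMzMzMzMzERERERERERERERERERERERERERERMzMzMzMzMzMzMzMREREREREREREREREREREREREREREzMzMzMzMzMzMzMxEREREhERERERERERERERERERERERMzMzMzMzMzMzMzEREREiIREREREREREREREREREREREzMzMzMzMzMzMzMRERIiIiIhERERERERERERERERERETMzMzMzMzMzMzMyIiIiIiIiIiEREREREREREREREREREzMzMzMzMzMzMzIiIiIiIiIiIiIRERERERERERERERERMzMzMzMzMzMzMiIiIiIiIiIiIiIhERERERERERERERETMzMzMzMzMzMyIiIiIiIiIiIiIiIiIREREREREREREREzMzMzMzMzMzIiIiIiIiIiIiIiIiIiIhEREREREREREREzMzMzMzMzMiIiIiIiIiIiIiIiIiIiIiIRERERERERERETMzMzMzMyIiIiIiIiIiIiIiIiIiIiIiIiEREREREREREREzMzMzIiIiIiIiIiIiIiIiIiIiIiIiIiIhERERERERERERMzMiIiIiIiIiIiIiIiIiIiIiIiIiIiIiIRERERERERERESIiIiIiIiIiIiIiIiIiIiIiIiIiIiIiIiERERERERERIiIiIiIiIiIiIiIiIiIiIiIiIiIiIiIiIiIhEREREREiIiIiIiIiIiIiIiIiIiIiIiIiIiIiIiIiIiIiIRERESIiIiIiIiIiIiIiIiIiIiIiIiIiIiIiIiIiIiIiIiER"/>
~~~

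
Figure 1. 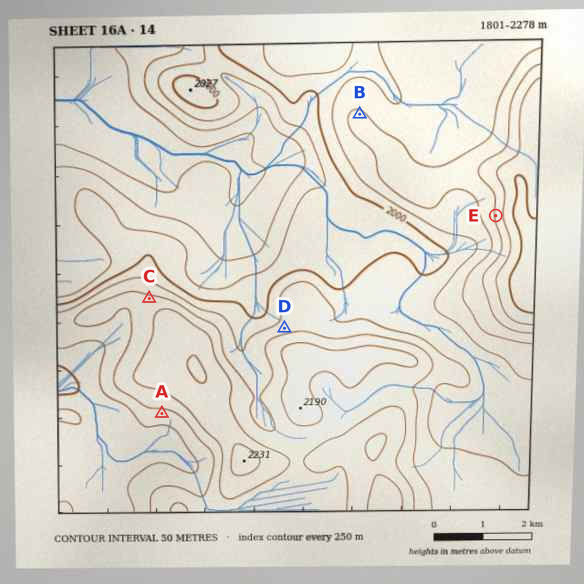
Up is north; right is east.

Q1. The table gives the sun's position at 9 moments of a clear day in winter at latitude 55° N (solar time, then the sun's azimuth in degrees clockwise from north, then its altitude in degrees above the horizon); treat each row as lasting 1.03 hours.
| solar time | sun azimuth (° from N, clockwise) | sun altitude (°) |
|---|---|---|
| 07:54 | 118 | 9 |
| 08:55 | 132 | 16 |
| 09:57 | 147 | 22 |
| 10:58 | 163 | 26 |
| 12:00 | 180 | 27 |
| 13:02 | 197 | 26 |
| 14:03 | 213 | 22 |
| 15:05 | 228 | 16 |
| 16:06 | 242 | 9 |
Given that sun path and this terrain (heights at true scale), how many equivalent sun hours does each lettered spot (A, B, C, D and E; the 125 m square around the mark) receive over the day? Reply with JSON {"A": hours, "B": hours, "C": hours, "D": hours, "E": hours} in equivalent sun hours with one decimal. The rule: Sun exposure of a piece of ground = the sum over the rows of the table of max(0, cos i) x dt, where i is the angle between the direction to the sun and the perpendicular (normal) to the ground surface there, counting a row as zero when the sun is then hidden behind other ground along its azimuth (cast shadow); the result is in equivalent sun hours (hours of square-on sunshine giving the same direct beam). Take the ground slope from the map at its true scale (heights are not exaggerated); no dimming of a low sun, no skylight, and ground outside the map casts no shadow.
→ {"A": 4.1, "B": 2.6, "C": 2.3, "D": 1.9, "E": 3.2}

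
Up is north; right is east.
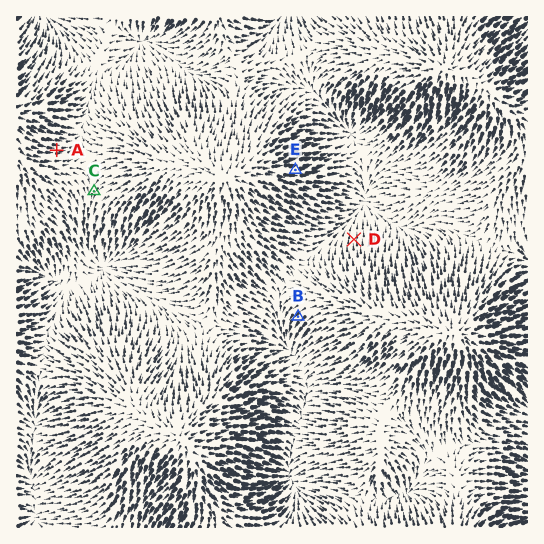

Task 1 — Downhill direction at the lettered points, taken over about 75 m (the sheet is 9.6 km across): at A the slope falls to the E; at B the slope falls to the SW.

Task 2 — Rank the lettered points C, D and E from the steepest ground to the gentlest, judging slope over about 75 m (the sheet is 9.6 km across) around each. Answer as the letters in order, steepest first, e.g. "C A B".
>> E D C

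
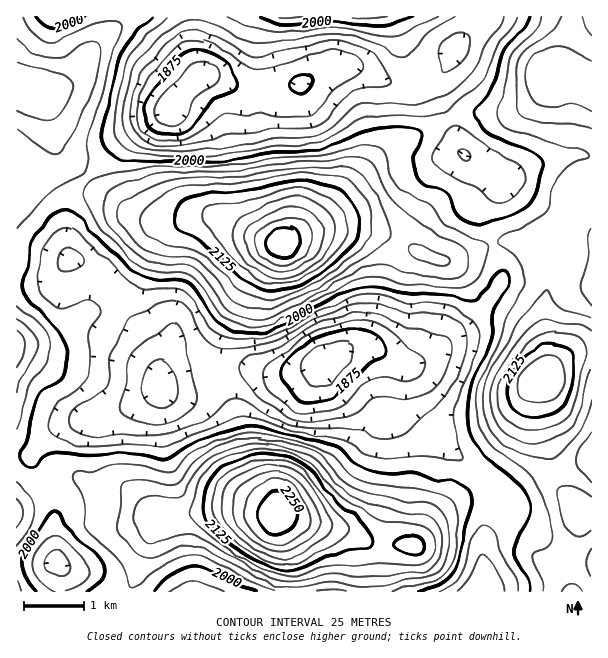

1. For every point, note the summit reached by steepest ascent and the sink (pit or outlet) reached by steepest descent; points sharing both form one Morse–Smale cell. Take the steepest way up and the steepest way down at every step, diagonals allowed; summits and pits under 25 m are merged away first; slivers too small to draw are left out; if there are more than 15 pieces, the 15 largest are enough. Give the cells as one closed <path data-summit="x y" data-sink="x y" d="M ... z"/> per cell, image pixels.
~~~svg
<path data-summit="284 243" data-sink="173 110" d="M357 67l-22 1-17 6-18 11-12 3-45 0-31-12-9 0-25 22-8 14-18 9-26 18-40 40 18 15 25 17 21 9 35 2 16-5 18 0 47 23 19 2 32-22 67-69 23-12 21-7 20-13-9-20-5-21-27 6-11 0-12-4z"/><path data-summit="278 513" data-sink="327 362" d="M369 346l-18 2-28 16-27 9-23 1-10-2-12 0-11 4-18 14 14 26 16 55 7 14 15 16 3 11 4 4 43 12 21 2 26 12 45 4 14-22 14-14 24-17 14-16-44-41-16-8-13-12-3-8 0-39-26-19z"/><path data-summit="284 243" data-sink="327 362" d="M350 228l-35 2-18 6-19 10-13 11-21 33-26 54-4 16 0 18 7 12 19-14 11-4 12 0 10 2 23-1 27-9 33-18 18 2 31 19 8-1 24-16 16-16 14-8 14-14 19-30 2-13-10-25-34 15-18 1-20-7-31-17-18-6z"/><path data-summit="278 513" data-sink="159 384" d="M159 386l-15 12-19 11-24 9-33 6-18 8-19 20 0 6 12 16 6 18 11-2 18-9 6 0 17 12 28 0 9 6 20 19 18 0 37-8 35 0 18 4 10 0 1-7-3-6-15-16-7-14-16-55-13-24-4-1-10 6-23 0-19-5z"/><path data-summit="539 381" data-sink="327 362" d="M513 241l-10 0-10 4 9 24 0 9-21 34-14 14-14 8-16 16-24 16-9 2 2 40 3 8 13 12 16 8 45 42 29-41 23-53 11-12 2-12-4-48 6-30 0-10-17-24z"/><path data-summit="42 95" data-sink="173 110" d="M192 16l-67 0-29 29-17 27-10 10-24 12-6 0-15-8-8 1 1 113 13-11 18-22 4-9 1-31 7 23 26 28 40-39 46-29 6-12 24-21-8-23z"/><path data-summit="366 17" data-sink="173 110" d="M479 16l-285 0 0 38 9 22 9 0 31 12 45 0 12-3 26-13 16-5 15 0 27 13 23 4 24-5 9-5 16-26 20-24 4-4z"/><path data-summit="284 243" data-sink="159 384" d="M219 217l-22 1-27 8-11 6-8 13-13 31-18 18 7 17 27 37 4 15 0 23 6 5 7 3 15 3 23 0 13-7-8-12 0-18 8-24 32-64 11-15 18-14-25-7z"/><path data-summit="284 243" data-sink="464 155" d="M449 120l-6 1-21 13-15 5-23 12-67 69-23 17 30-8 39 0 26 7 31 17 20 7 18-1 33-13 1-6-6-18 0-9 16-31-42-32z"/><path data-summit="17 347" data-sink="159 384" d="M119 295l-36 19-27 24-40 7 1 112 10-1 27-28 24-7 23-3 16-6 20-9 21-16 0-24-4-15-27-37z"/><path data-summit="551 72" data-sink="173 110" d="M591 16l-111 0-8 14-16 18-14 24-8 6 2 12 10 26 4 2 20-6 19 3 29-3 13-8 13-12 7-20 13 7 27 6z"/><path data-summit="278 513" data-sink="192 591" d="M248 510l-35 0-37 8-15 0-7 7-24 66 160 1 0-28-13-49z"/><path data-summit="278 513" data-sink="56 563" d="M84 481l-6 0-28 13 4 12 1 55 6 9 0 21 68 1 25-67 6-6-7-3-15-17-9-6-28 0z"/><path data-summit="278 513" data-sink="480 591" d="M483 478l-15 15-24 17-14 14-14 22-45-4-15-6 5 7 3 9 2 39 114 1 4-17-2-30 17-39-1-14z"/><path data-summit="551 72" data-sink="464 155" d="M551 72l-7 20-13 12-13 8-20 3-28-3-22 7 4 7 8 24 41 31 5 0 16-12 21-9 35-6 14 2 0-70-28-7z"/>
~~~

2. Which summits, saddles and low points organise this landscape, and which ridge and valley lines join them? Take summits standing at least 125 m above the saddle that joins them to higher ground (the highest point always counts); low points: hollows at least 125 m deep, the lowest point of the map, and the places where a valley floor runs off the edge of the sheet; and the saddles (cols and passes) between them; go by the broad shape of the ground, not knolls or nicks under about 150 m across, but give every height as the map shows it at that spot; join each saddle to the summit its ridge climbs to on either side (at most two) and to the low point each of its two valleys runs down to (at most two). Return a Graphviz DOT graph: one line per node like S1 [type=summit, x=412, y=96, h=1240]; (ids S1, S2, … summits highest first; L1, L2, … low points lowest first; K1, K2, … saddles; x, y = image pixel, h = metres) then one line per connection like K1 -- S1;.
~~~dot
graph terrain {
  S1 [type=summit, x=284, y=243, h=2271];
  S2 [type=summit, x=278, y=513, h=2268];
  S3 [type=summit, x=539, y=381, h=2173];
  L1 [type=low, x=173, y=110, h=1831];
  L2 [type=low, x=327, y=362, h=1832];
  K1 [type=saddle, x=492, y=245, h=2024];
  K2 [type=saddle, x=86, y=179, h=2023];
  K3 [type=saddle, x=483, y=477, h=1985];
  K1 -- S1;
  K1 -- S3;
  K1 -- L2;
  K1 -- L1;
  K2 -- S1;
  K2 -- L2;
  K2 -- L1;
  K3 -- S2;
  K3 -- S3;
  K3 -- L2;
}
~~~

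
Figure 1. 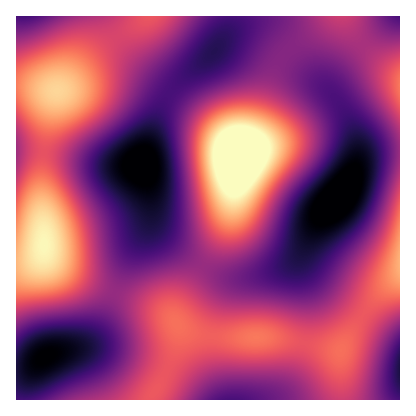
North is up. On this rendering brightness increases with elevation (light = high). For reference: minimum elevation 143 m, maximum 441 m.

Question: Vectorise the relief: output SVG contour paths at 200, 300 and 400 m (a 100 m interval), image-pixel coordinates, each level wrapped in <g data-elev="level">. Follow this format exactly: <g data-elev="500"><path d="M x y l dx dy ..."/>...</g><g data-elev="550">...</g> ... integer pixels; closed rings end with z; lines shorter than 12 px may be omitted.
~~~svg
<g data-elev="200"><path d="M400 390l-4-8-1-8 1-12 4-11"/><path d="M16 349l8-9 10-7 12-4 16-1 18 0 12 4 8 6 3 8-1 6-3 7-16 11-47 23-12 1-8-3"/><path d="M292 275l-8-5-2-8 8-42 4-14 8-13 28-31 18-34 6-3 6 2 8 4 6 7 3 8 2 10-2 24-9 28-12 19-44 41-10 6z"/><path d="M144 243l-6-2-4-5-11-26-23-30-2-8-1-6 4-12 11-11 28-21 8-3 6-1 5 2 4 4 7 19 4 29-1 30-3 20-5 12-9 7z"/><path d="M200 68l-2-3-1-5 9-15 12-11 6-2 4 1 2 3 1 6-3 8-4 7-10 9-7 2z"/></g><g data-elev="300"><path d="M166 400l13-24 7-8 12-9 14-4 44 3 36-4 8 1 12 6 20 23 6 3 6-1 6-4 7-11 11-37 5-12 11-9 16-7"/><path d="M16 306l50-10 12-7 8-9 2-10 1-12-5-32-7-20-21-40-3-12 3-6 5-6 31-23 11-11 7-12 2-16-2-20-4-12-6-7-10-4-12-1-14 2-48 20"/><path d="M224 240l6 1 9-2 7-3 6-7 22-37 23-32 6-12 0-12-7-13-14-13-18-8-22-2-22 5-10 5-6 6-5 6-3 8-2 14 0 16 9 50 4 12 4 10 5 5z"/><path d="M400 193l-15 43-18 36-13 32-11 12-19 12-10 3-8 0-28-11-16-3-44 1-12-5-18-15-8-4-12-1-12 5-5 6-3 10 8 34-1 14-4 10-18 28"/><path d="M16 115l15 23 4 12-2 8-17 32"/><path d="M400 59l-11 9-3 12 3 14 11 19"/><path d="M133 16l-2 6 1 5 4 3 6 1 12-4 12-11"/></g><g data-elev="400"><path d="M234 192l8-3 8-8 11-15 5-12 0-8-4-8-7-6-9-3-10 0-10 3-6 8-4 8 0 14 4 14 6 12z"/></g>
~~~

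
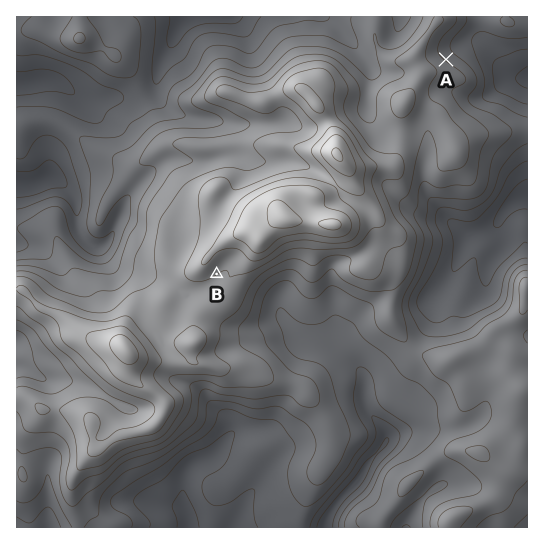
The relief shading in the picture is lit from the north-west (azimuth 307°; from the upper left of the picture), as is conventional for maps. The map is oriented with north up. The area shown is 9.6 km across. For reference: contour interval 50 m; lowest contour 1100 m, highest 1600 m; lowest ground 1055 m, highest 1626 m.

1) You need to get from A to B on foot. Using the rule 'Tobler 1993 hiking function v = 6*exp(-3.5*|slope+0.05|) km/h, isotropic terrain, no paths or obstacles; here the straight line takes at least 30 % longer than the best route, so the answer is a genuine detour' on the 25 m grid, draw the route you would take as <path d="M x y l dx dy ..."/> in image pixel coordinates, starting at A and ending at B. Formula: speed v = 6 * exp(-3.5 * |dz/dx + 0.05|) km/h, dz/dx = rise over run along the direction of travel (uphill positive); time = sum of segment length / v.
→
<path d="M446 59l0 6-5 10-7 7-19 37-2 3-18 35-5 5-3 5-9 10-3 5 0 20-17 35-4 4-8 4-53 0-14 6-5 6-24 12-23 0-10 5"/>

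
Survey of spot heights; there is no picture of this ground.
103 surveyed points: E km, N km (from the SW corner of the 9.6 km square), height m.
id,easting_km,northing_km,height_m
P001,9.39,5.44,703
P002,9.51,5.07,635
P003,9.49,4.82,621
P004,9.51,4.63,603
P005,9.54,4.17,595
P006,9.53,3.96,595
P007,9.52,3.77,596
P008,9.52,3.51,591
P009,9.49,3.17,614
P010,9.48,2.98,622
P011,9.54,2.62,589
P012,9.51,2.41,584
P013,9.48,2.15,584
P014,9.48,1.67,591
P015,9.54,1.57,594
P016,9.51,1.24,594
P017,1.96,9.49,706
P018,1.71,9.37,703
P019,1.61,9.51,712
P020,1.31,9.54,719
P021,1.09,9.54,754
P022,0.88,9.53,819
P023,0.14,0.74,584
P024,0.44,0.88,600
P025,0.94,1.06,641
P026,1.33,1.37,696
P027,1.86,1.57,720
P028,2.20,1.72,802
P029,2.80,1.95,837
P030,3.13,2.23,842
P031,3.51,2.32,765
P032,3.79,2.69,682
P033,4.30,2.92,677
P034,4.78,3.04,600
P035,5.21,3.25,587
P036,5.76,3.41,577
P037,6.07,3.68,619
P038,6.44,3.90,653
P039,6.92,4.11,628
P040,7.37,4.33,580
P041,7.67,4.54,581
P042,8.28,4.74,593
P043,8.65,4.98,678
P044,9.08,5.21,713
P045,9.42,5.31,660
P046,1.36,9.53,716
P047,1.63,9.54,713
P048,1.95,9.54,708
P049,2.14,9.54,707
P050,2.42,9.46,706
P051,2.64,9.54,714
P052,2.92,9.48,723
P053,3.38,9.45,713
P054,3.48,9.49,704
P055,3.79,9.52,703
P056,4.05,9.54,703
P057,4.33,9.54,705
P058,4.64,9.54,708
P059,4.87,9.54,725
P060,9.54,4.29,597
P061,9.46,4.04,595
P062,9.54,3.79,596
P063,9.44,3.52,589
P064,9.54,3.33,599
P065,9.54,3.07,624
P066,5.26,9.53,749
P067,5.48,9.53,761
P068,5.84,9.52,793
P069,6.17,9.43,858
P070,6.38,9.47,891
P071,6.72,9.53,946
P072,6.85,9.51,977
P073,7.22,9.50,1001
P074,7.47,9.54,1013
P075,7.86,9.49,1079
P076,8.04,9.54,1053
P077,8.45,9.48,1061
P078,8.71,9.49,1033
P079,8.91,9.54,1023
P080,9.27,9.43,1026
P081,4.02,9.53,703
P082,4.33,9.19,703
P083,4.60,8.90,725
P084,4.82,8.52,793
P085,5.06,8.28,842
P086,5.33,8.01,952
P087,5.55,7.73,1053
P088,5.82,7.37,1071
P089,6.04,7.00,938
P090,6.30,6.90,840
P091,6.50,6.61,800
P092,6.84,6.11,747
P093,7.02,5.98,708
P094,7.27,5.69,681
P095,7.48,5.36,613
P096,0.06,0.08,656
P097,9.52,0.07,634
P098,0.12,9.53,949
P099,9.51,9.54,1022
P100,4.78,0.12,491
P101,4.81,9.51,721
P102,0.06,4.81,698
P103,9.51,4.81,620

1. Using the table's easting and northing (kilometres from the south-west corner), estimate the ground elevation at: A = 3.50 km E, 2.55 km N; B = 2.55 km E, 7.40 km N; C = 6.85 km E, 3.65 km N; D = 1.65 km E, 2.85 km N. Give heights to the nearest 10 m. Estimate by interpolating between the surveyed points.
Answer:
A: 750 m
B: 700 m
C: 570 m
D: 840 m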